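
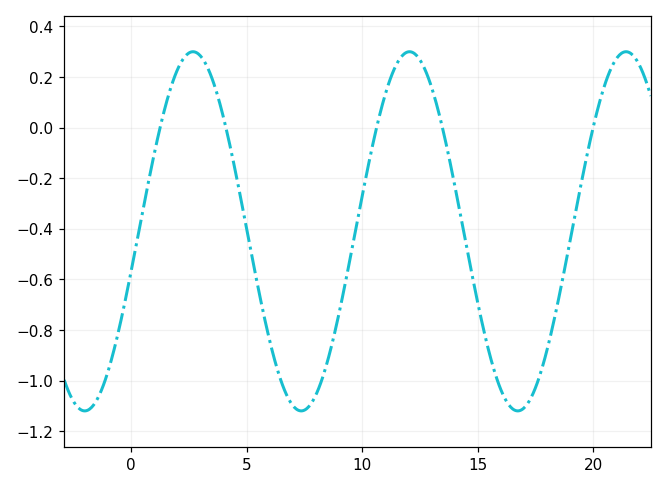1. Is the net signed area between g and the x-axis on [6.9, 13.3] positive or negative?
negative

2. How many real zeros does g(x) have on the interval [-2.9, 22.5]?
5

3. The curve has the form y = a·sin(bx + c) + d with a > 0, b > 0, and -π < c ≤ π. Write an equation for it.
y = 0.71sin(0.67x - 0.22) - 0.41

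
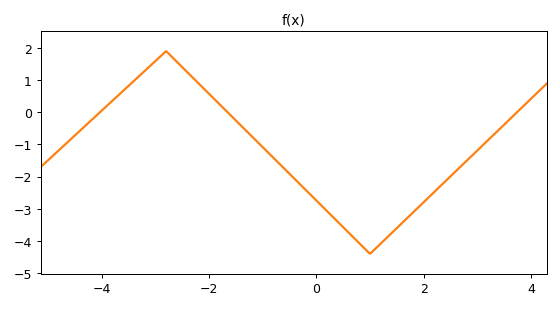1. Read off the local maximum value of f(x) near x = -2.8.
1.9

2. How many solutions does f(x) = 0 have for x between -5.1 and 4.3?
3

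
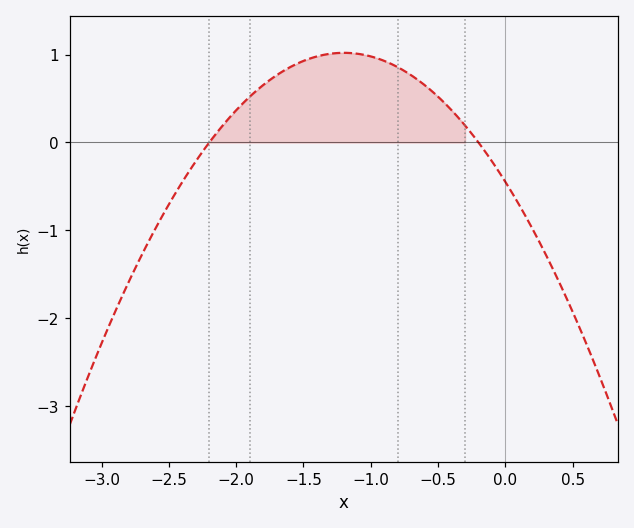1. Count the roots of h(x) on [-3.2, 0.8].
2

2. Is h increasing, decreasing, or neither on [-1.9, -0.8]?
neither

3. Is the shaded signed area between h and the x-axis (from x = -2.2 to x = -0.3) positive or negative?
positive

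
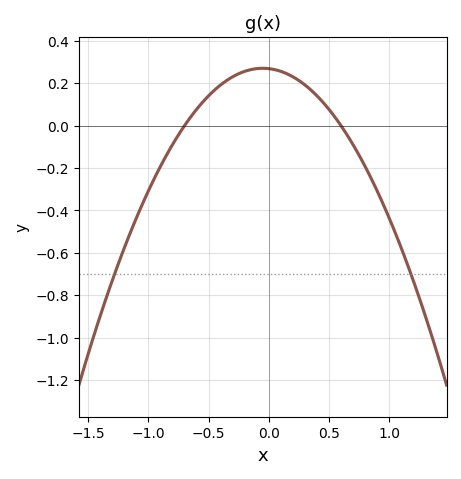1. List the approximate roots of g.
-0.7, 0.6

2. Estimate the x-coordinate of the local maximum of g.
-0.05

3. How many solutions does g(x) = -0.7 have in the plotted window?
2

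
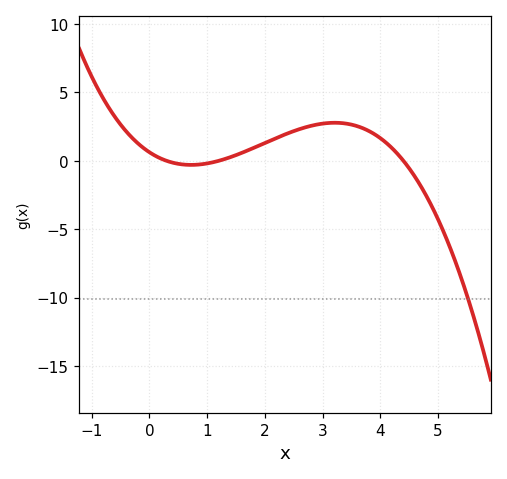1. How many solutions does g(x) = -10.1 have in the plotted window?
1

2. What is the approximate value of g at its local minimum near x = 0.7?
-0.297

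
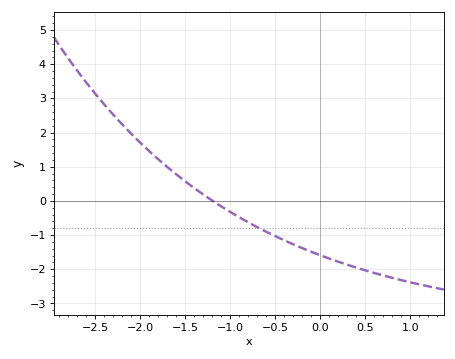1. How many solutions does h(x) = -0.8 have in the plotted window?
1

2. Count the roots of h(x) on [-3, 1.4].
1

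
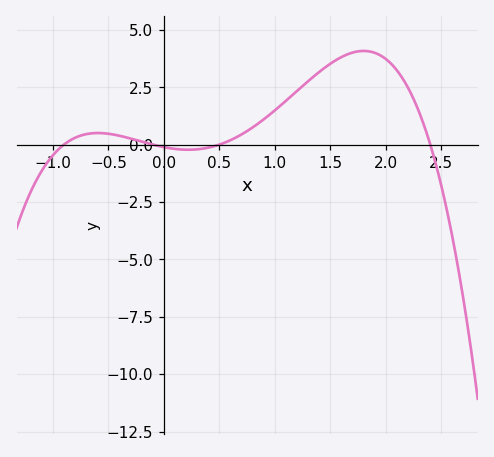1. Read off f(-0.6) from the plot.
0.505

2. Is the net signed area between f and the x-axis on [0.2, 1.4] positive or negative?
positive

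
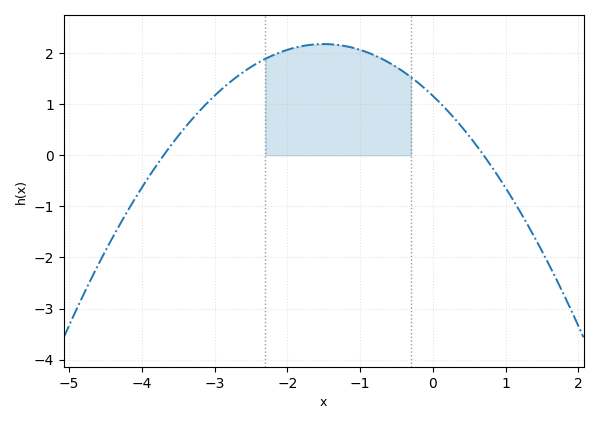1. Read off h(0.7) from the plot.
0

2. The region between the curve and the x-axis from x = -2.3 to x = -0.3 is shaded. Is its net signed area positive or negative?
positive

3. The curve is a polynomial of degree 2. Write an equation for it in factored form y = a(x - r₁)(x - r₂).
y = -0.45(x + 3.7)(x - 0.7)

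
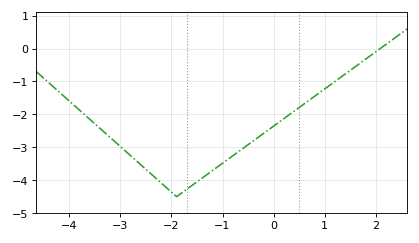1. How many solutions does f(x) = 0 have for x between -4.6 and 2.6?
1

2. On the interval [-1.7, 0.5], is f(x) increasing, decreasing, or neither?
increasing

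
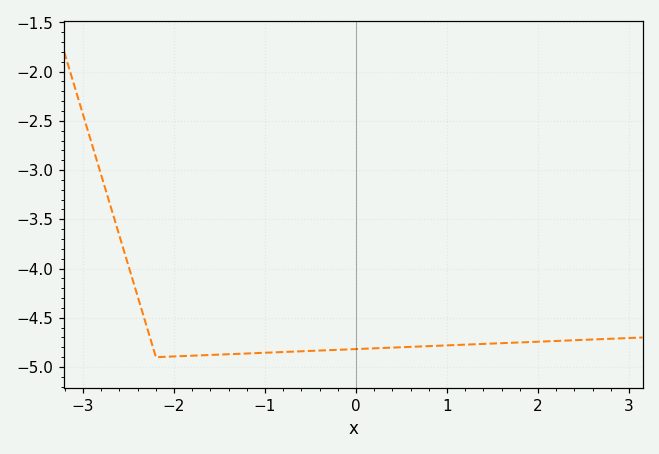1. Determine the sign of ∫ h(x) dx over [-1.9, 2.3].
negative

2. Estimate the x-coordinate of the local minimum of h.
-2.2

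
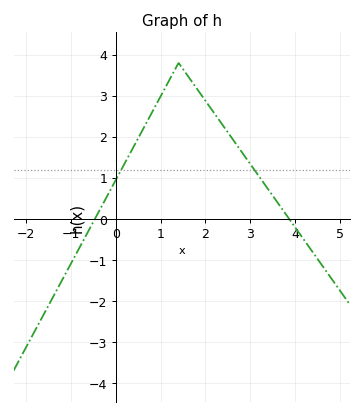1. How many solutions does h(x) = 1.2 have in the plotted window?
2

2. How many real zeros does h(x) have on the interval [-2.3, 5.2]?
2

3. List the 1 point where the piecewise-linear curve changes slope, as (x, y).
(1.4, 3.8)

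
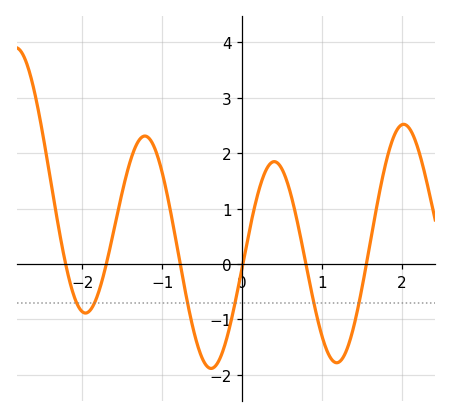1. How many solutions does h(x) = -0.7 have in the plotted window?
6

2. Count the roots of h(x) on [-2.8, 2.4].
6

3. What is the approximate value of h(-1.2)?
2.31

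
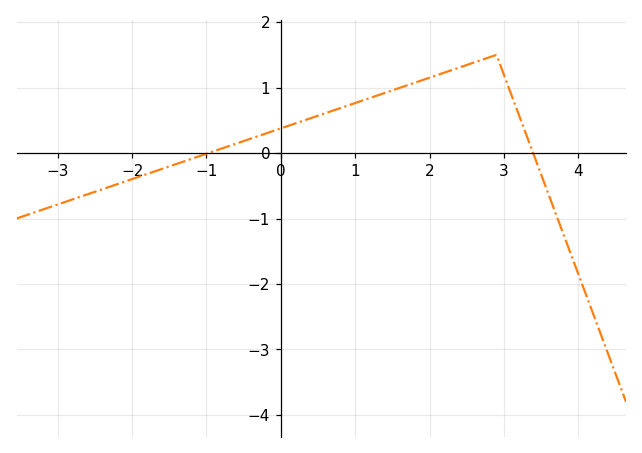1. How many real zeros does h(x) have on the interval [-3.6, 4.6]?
2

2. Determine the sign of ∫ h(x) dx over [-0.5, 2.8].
positive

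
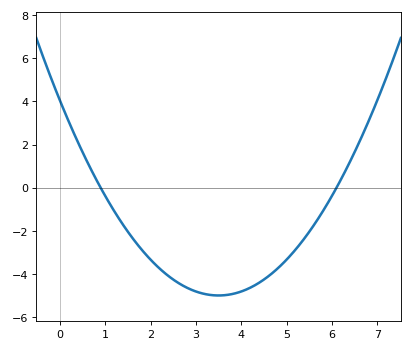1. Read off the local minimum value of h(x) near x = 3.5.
-5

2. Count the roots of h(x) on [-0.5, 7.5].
2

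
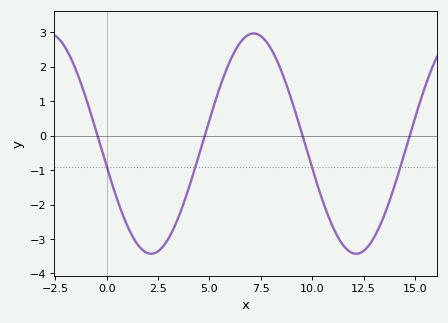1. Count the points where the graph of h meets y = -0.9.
4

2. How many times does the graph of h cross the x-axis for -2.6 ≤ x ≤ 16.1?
4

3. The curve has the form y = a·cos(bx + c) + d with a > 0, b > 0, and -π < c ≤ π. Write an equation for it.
y = 3.2cos(0.63x + 1.8) - 0.23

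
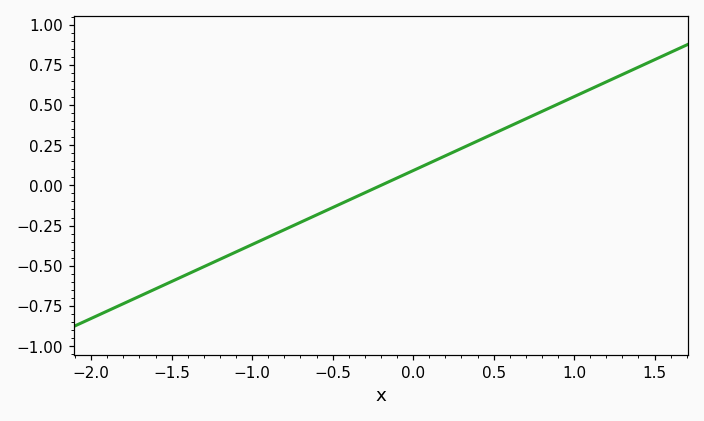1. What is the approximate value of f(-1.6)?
-0.65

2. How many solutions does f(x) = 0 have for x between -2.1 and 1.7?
1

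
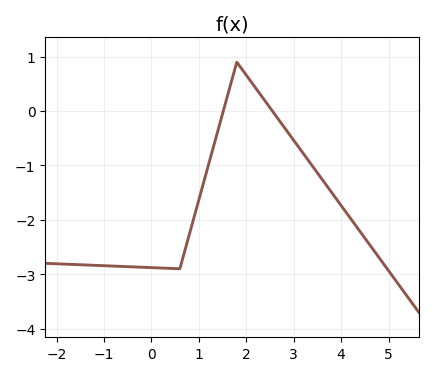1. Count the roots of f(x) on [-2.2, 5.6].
2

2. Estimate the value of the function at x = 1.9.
0.8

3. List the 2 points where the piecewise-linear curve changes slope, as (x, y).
(0.6, -2.9); (1.8, 0.9)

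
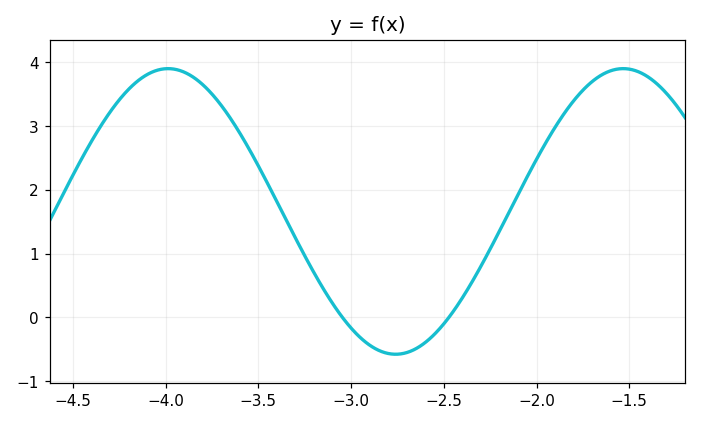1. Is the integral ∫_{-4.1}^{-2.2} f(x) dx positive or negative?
positive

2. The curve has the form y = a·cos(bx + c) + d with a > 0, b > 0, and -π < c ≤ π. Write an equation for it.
y = 2.24cos(2.6x - 2.4) + 1.66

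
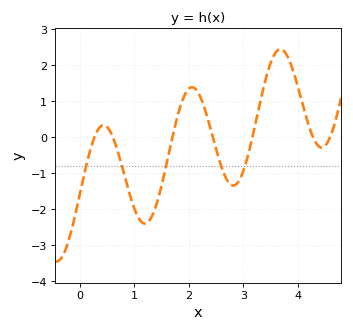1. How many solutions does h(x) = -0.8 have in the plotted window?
5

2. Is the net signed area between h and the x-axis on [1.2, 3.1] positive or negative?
negative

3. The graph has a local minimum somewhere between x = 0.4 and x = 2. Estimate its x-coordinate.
1.19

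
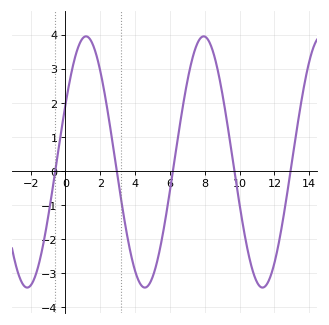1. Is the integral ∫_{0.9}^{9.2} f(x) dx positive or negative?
positive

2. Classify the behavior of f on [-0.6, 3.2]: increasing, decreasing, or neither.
neither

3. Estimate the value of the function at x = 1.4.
3.9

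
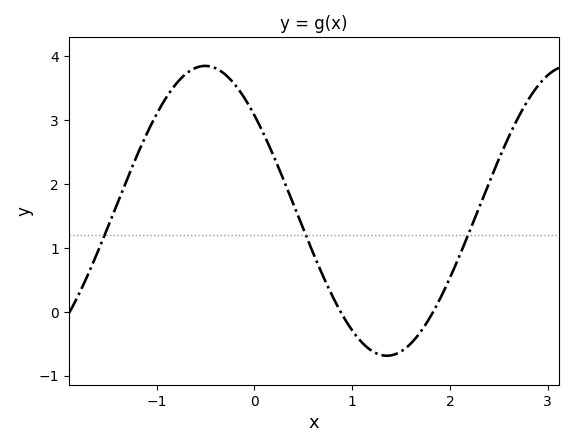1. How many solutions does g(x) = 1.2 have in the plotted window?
3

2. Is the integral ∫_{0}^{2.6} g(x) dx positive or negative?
positive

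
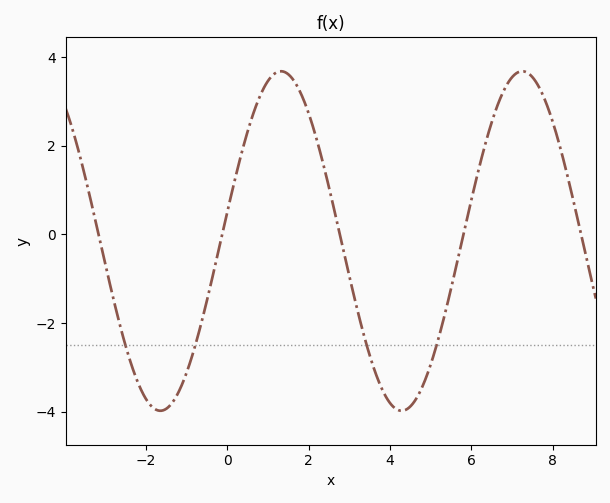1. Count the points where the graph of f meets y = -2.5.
4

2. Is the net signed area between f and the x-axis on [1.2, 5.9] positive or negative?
negative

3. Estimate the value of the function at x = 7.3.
3.67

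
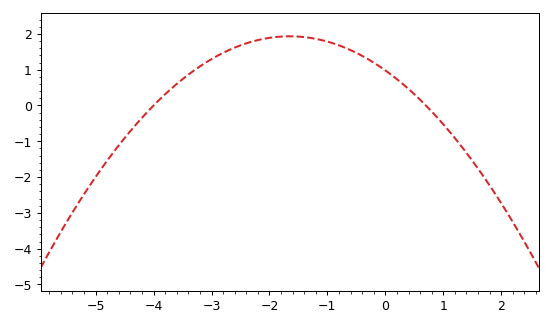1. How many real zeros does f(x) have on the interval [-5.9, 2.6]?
2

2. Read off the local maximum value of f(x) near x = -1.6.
1.93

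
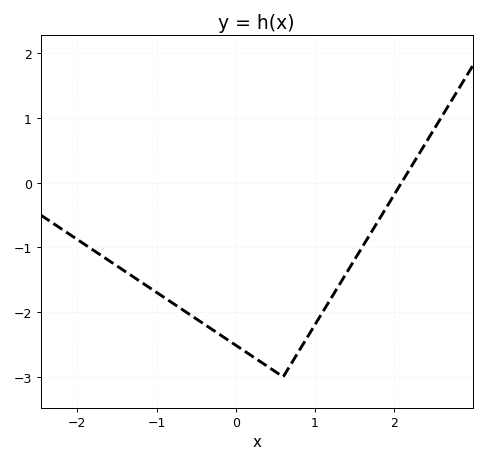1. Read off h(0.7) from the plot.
-2.8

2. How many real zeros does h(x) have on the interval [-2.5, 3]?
1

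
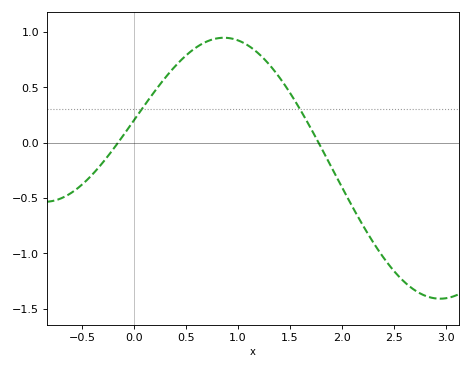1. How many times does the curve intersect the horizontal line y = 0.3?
2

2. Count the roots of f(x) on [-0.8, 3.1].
2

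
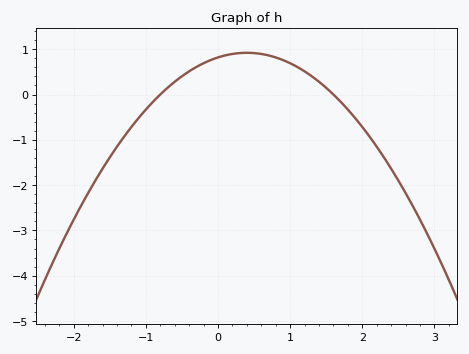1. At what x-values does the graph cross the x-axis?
-0.8, 1.6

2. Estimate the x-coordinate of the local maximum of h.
0.4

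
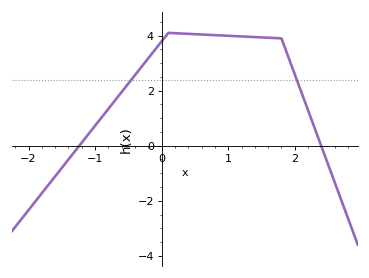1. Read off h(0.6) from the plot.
4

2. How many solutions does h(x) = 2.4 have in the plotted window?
2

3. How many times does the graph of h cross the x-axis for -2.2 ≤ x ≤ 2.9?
2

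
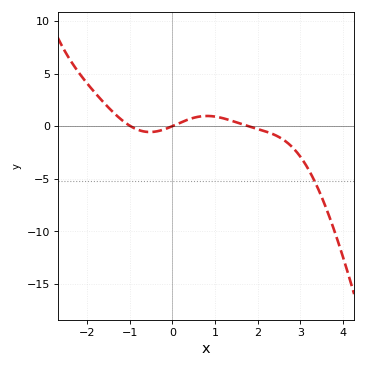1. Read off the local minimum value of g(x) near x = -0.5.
-0.5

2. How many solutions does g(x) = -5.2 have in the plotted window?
1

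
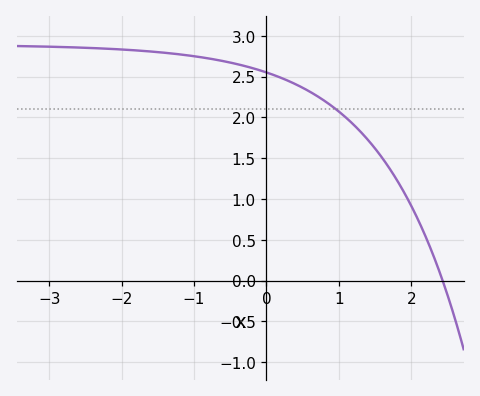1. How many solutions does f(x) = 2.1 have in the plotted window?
1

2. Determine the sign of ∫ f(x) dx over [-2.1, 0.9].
positive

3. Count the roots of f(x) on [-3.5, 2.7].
1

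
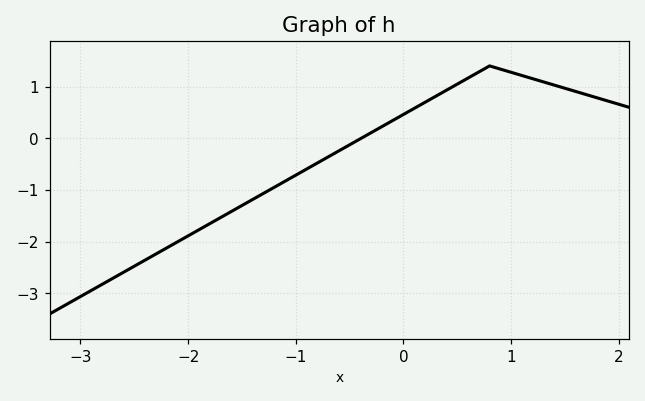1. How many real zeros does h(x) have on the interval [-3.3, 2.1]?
1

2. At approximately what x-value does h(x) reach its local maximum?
0.8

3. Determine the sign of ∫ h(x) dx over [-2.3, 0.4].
negative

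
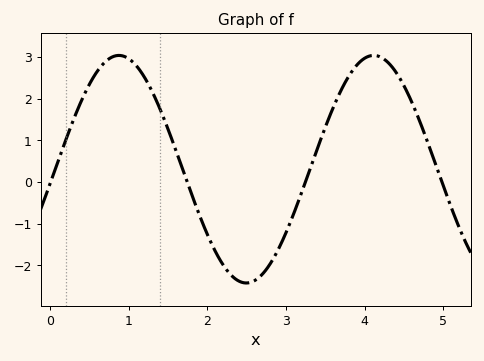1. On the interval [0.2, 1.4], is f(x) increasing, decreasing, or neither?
neither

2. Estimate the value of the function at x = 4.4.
2.64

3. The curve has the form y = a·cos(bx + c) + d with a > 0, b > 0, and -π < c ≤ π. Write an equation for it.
y = 2.73cos(1.94x - 1.7) + 0.31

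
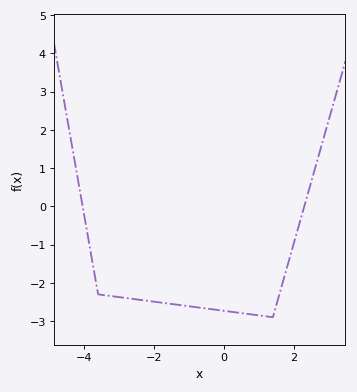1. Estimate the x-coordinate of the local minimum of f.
1.4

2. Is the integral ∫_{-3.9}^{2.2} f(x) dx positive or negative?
negative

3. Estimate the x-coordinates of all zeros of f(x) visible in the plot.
-4.04, 2.3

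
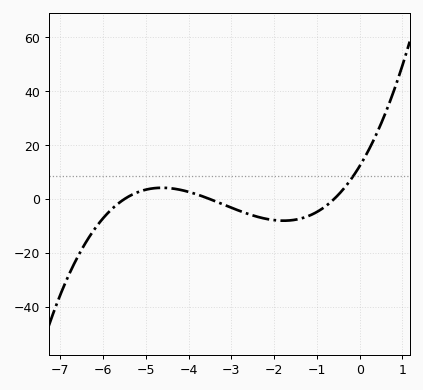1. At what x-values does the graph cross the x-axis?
-5.4, -3.6, -0.6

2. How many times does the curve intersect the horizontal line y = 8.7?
1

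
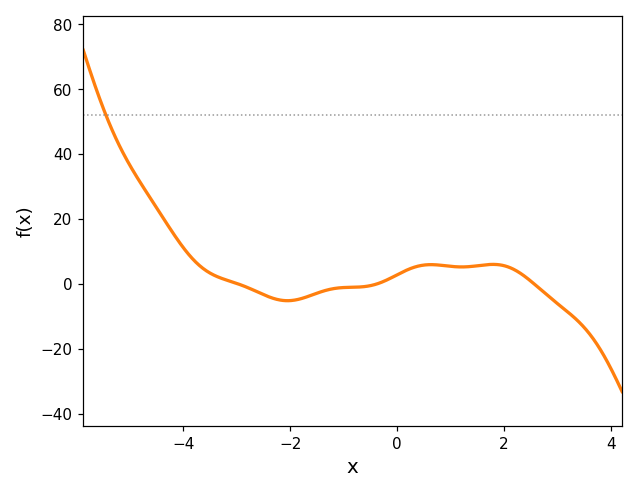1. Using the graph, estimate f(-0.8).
-2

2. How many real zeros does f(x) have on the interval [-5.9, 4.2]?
3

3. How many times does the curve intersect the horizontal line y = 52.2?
1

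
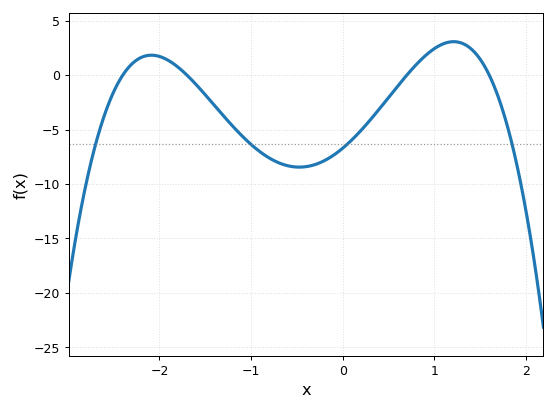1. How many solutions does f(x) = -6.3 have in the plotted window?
4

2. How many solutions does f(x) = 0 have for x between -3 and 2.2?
4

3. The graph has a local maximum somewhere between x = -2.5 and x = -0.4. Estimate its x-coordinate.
-2.09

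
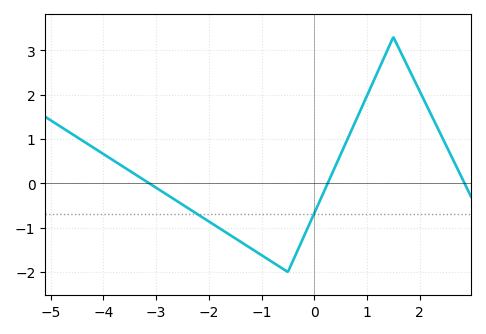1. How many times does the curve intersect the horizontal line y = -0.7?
2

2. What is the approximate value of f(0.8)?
1.4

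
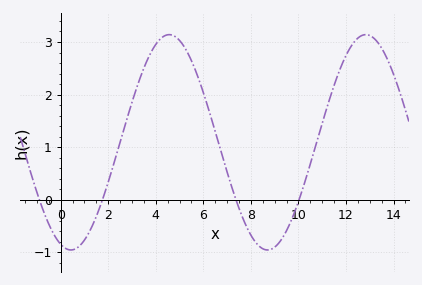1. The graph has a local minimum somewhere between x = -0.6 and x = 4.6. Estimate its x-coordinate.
0.4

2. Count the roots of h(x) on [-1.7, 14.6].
4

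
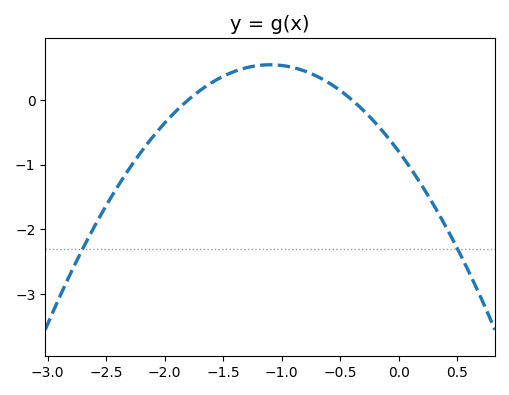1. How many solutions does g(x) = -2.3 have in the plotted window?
2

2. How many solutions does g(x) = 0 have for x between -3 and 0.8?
2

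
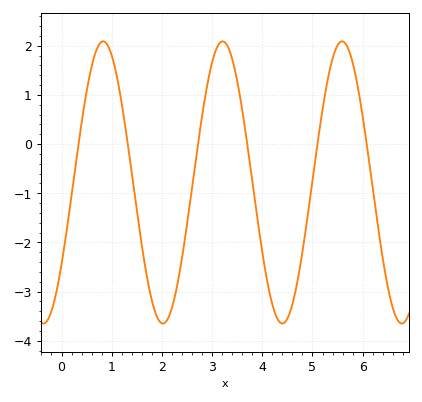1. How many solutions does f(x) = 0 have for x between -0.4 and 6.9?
6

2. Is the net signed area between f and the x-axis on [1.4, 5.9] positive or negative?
negative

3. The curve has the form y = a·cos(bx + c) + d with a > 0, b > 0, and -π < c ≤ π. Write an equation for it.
y = 2.87cos(2.64x - 2.19) - 0.78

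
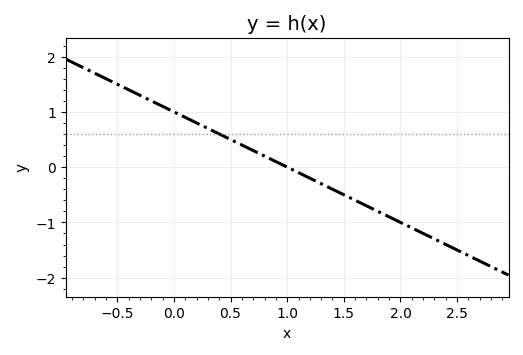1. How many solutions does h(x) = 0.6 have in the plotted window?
1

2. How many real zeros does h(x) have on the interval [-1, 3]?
1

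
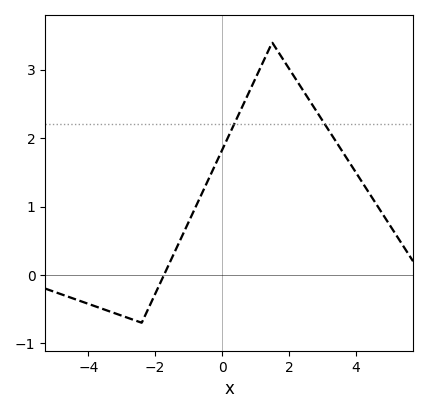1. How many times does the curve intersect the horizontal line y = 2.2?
2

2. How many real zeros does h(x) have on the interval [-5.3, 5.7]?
1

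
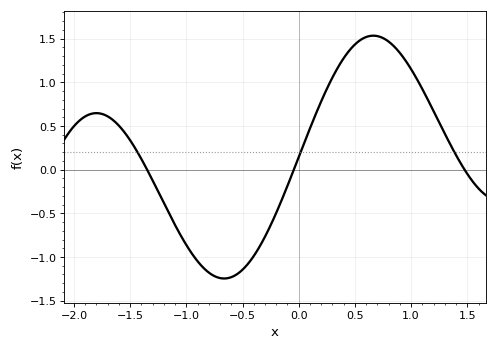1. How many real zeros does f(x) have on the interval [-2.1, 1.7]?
3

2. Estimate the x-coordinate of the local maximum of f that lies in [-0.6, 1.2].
0.664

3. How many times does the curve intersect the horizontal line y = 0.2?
3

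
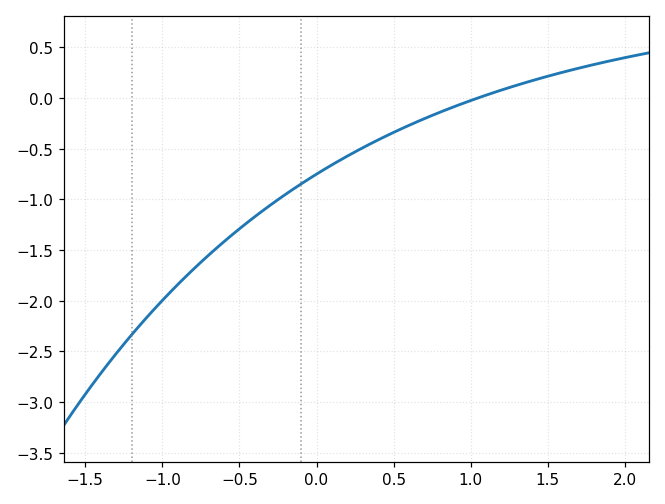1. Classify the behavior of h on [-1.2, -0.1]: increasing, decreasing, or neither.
increasing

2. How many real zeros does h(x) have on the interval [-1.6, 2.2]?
1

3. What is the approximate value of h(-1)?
-2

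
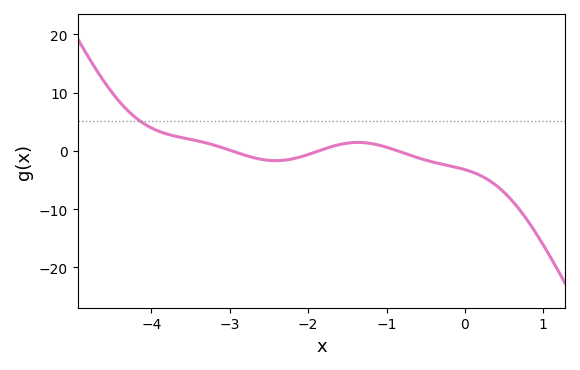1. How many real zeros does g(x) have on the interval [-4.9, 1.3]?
3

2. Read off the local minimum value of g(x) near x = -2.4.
-2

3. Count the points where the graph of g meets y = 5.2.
1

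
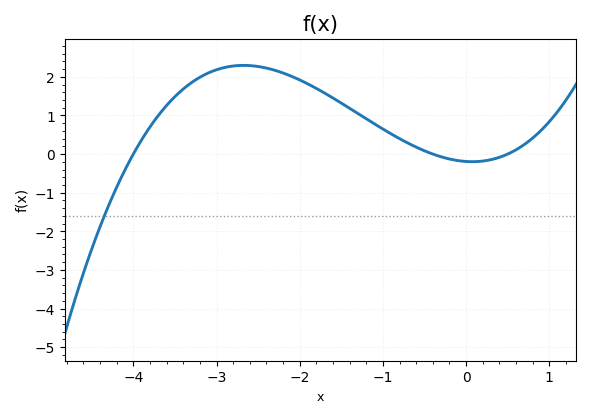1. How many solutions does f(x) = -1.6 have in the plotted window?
1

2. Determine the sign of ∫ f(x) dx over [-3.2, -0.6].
positive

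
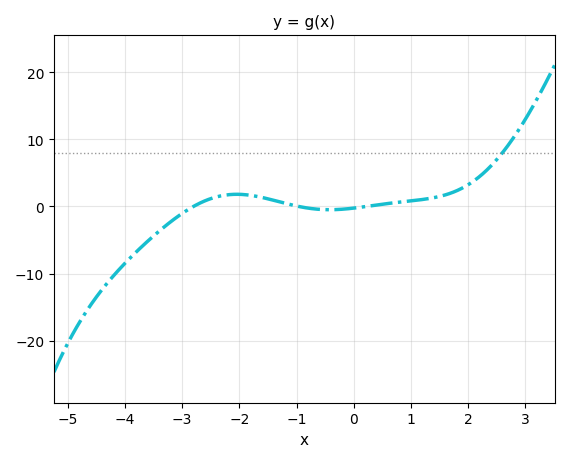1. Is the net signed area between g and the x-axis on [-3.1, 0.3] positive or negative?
positive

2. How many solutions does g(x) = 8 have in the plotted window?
1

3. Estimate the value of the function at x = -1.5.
1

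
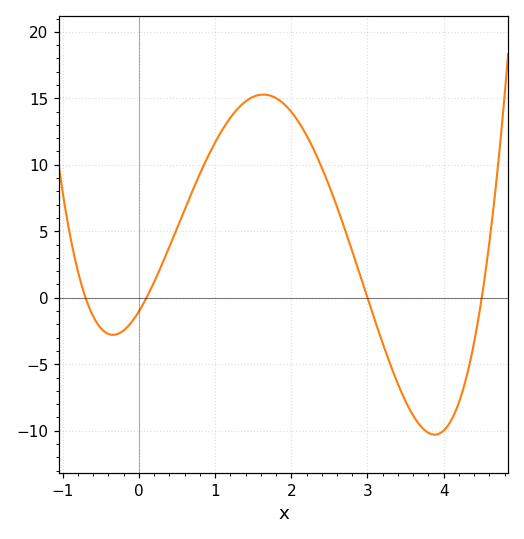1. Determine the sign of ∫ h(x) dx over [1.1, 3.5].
positive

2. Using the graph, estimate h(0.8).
9.32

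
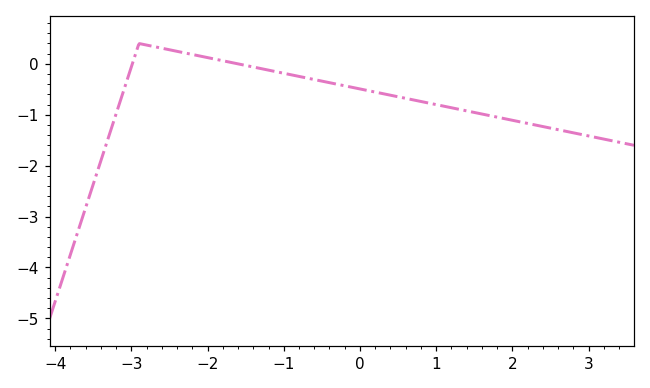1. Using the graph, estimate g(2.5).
-1.3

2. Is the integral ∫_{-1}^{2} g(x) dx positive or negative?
negative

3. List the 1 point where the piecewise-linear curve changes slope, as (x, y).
(-2.9, 0.4)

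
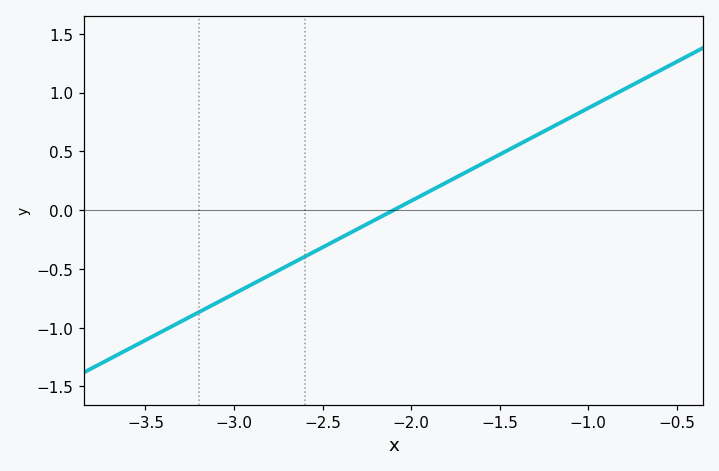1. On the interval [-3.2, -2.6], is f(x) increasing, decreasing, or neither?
increasing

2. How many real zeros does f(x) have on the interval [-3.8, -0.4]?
1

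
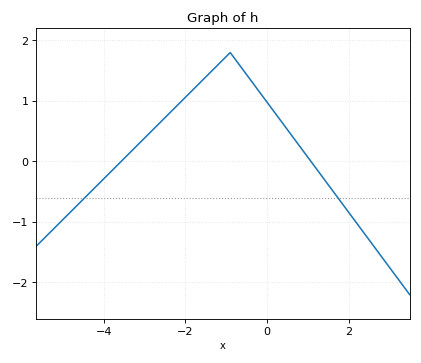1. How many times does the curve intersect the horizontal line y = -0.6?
2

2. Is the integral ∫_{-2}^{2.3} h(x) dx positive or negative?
positive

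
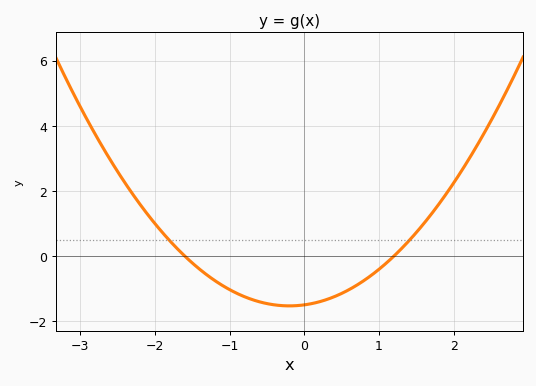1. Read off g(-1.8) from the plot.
0.468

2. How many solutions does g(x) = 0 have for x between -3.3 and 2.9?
2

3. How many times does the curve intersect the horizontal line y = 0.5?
2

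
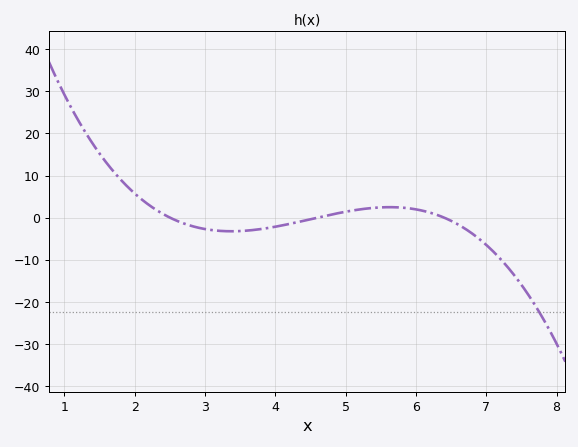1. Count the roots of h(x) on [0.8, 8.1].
3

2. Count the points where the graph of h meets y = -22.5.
1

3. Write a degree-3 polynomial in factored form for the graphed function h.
y = -1(x - 2.5)(x - 4.6)(x - 6.4)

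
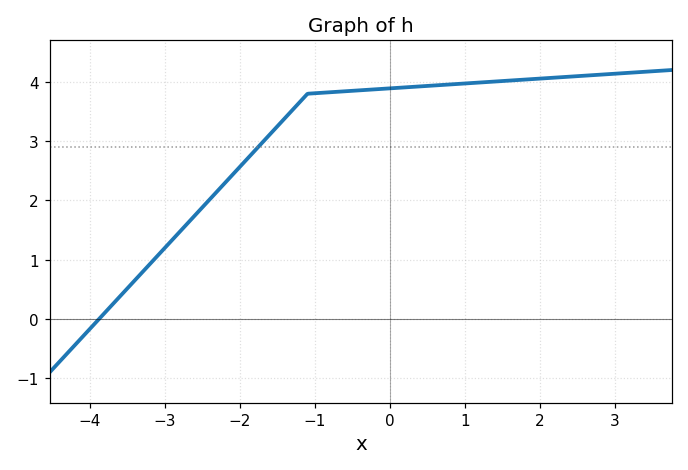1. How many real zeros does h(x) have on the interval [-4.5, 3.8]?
1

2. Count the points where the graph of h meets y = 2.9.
1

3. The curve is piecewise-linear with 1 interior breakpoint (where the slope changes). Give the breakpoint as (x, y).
(-1.1, 3.8)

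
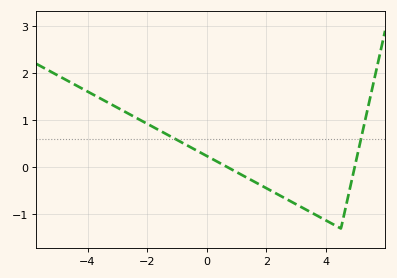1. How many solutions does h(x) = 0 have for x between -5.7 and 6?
2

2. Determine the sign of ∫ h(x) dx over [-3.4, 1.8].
positive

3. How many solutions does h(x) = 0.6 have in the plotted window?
2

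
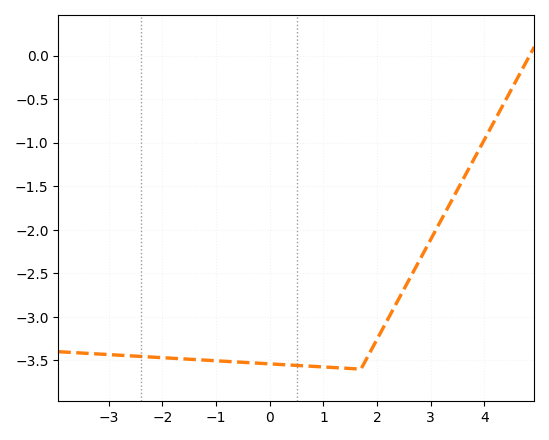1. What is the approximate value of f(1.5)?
-3.6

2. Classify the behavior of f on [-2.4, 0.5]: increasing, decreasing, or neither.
decreasing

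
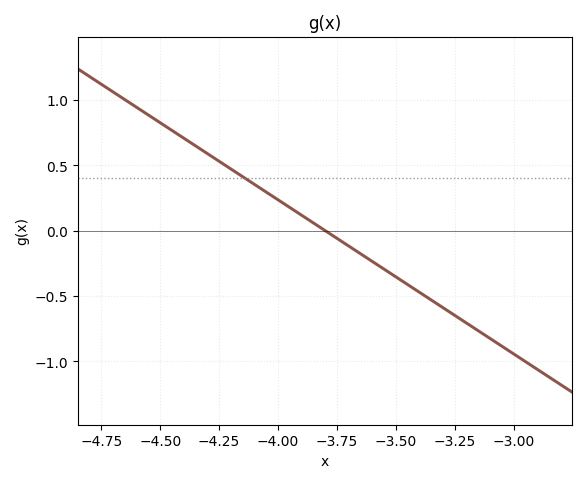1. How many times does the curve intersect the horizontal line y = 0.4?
1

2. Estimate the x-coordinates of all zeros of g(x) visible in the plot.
-3.8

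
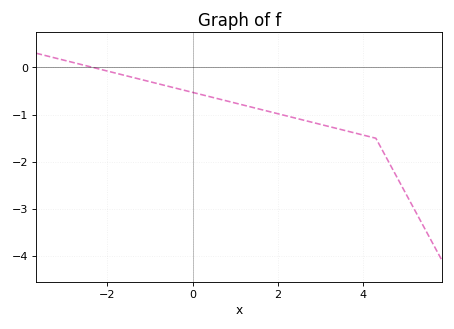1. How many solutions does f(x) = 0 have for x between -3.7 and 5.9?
1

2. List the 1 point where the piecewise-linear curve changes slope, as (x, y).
(4.3, -1.5)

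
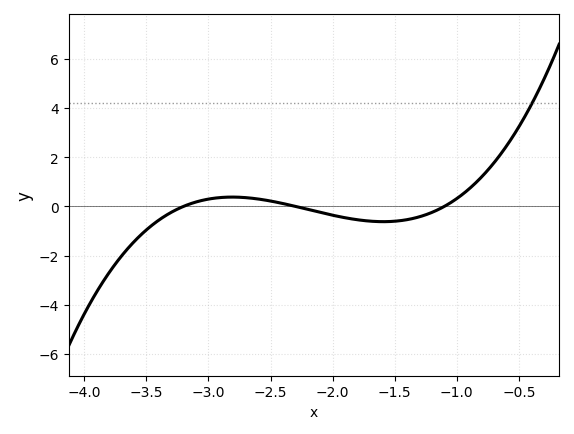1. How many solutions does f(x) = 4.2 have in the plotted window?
1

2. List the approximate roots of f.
-3.2, -2.3, -1.1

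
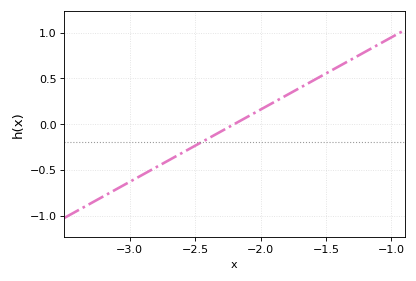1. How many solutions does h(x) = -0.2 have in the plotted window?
1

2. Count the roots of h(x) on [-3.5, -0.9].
1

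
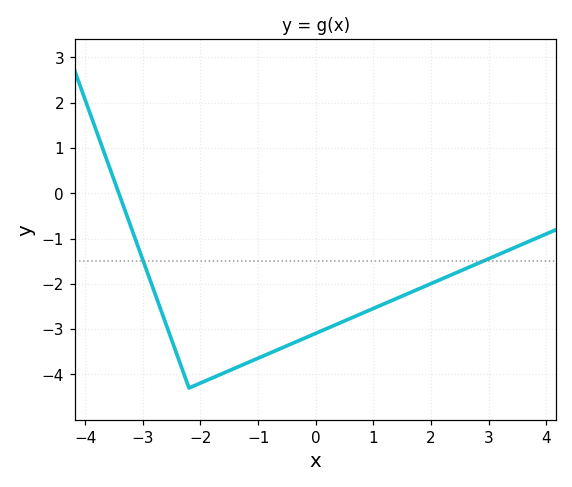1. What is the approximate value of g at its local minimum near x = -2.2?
-4.3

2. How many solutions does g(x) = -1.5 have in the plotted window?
2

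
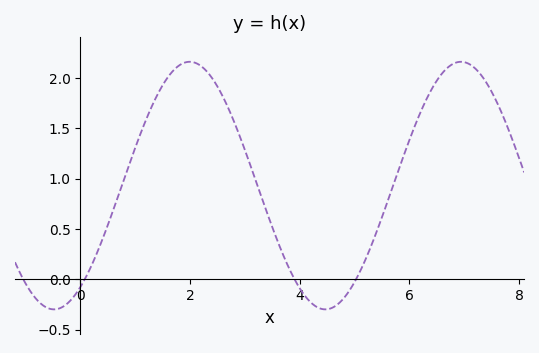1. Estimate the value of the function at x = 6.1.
1.5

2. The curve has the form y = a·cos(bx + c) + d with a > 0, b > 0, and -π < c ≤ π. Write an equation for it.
y = 1.23cos(1.3x - 2.5) + 0.93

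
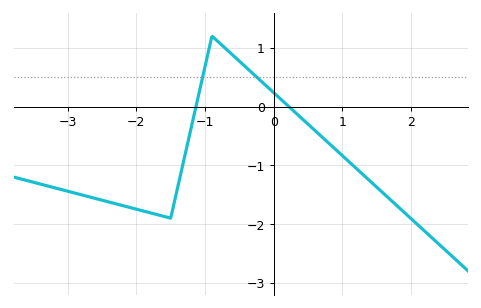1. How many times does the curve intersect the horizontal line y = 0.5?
2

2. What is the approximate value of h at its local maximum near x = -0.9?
1.2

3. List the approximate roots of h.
-1.1, 0.2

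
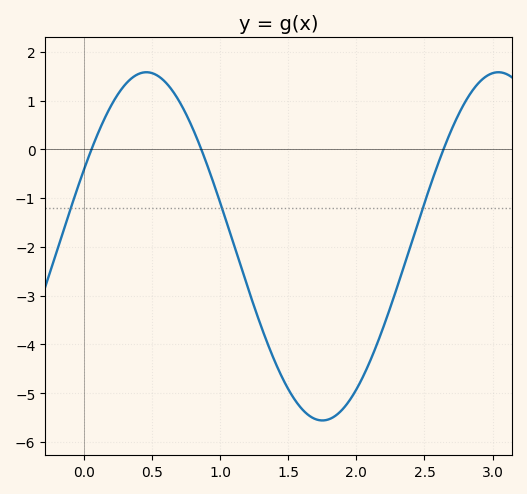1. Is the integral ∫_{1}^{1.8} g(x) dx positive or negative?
negative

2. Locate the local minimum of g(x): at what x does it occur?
1.75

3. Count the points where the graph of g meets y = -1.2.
3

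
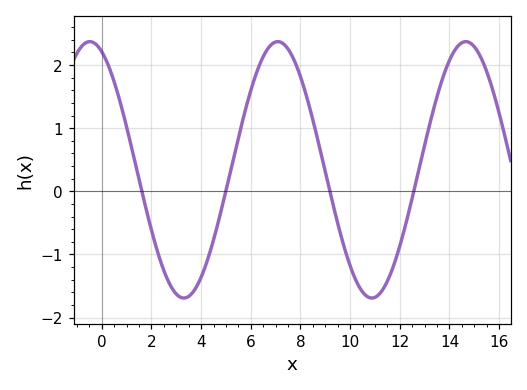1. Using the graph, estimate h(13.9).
1.98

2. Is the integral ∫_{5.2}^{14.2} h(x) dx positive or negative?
positive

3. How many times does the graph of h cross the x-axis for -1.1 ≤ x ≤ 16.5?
4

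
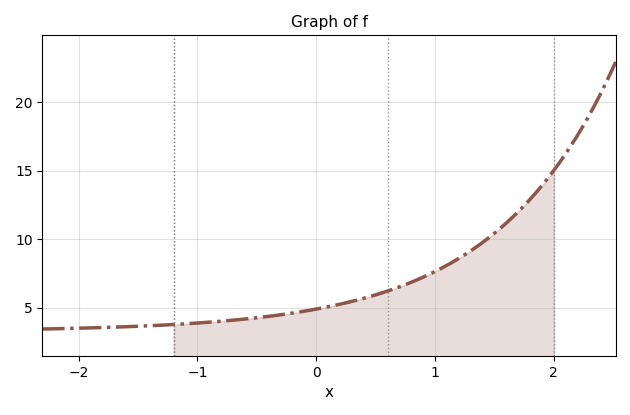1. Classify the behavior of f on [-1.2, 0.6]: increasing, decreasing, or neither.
increasing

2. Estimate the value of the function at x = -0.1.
4.5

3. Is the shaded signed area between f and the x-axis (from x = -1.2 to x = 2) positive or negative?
positive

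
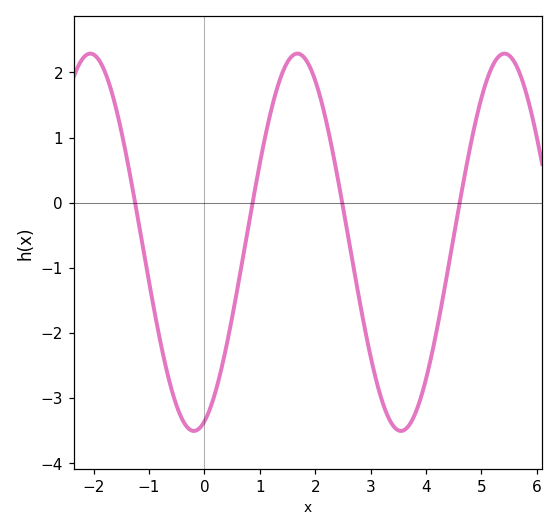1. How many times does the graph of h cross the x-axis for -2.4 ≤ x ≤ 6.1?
4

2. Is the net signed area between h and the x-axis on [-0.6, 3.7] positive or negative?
negative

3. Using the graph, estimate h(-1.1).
-0.7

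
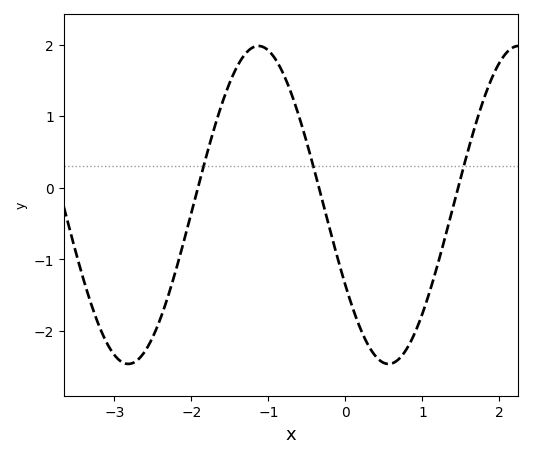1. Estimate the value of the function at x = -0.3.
-0.176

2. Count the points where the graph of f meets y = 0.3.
3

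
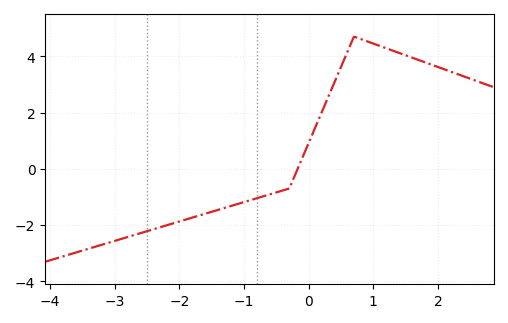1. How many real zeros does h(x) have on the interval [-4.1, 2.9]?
1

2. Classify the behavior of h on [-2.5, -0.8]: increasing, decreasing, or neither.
increasing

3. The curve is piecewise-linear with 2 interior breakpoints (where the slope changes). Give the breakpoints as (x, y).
(-0.3, -0.7); (0.7, 4.7)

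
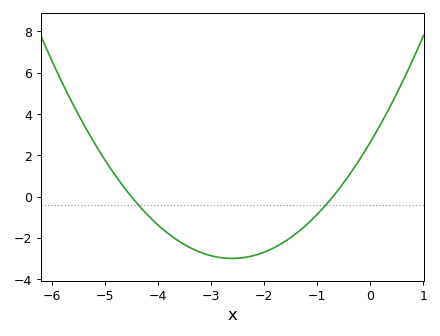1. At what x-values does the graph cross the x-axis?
-4.5, -0.7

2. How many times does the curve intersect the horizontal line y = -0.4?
2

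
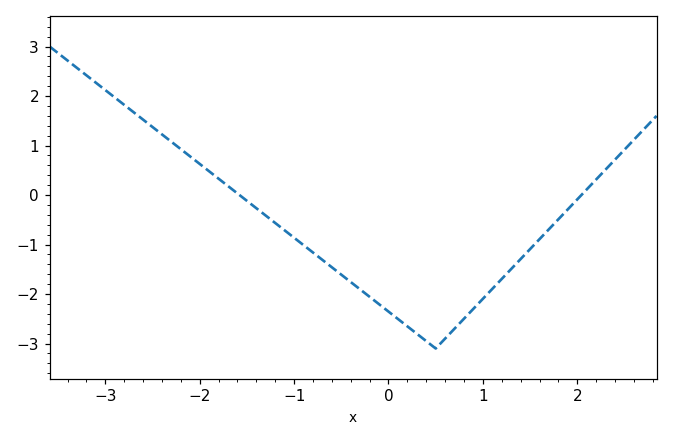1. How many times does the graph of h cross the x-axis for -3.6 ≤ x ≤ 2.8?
2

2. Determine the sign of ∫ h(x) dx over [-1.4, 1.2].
negative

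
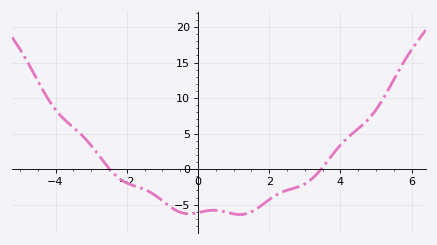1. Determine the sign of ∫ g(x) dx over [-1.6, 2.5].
negative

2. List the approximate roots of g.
-2.48, 3.46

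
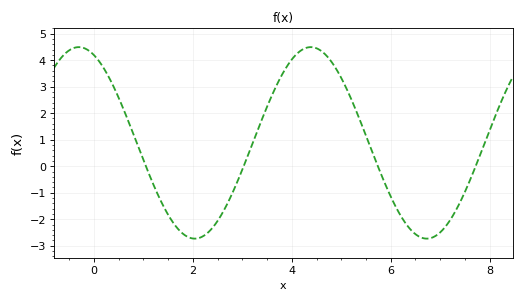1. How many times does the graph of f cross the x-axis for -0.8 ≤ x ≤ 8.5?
4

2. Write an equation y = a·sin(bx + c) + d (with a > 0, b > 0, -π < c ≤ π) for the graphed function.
y = 3.61sin(1.3x + 2) + 0.88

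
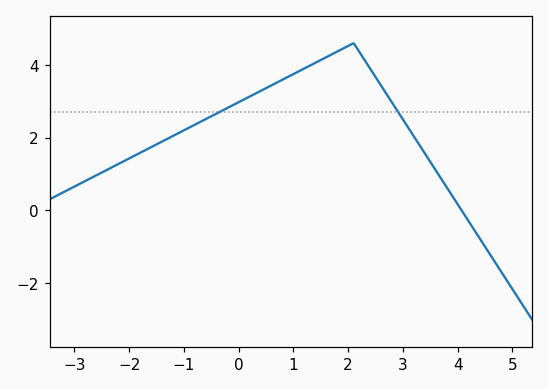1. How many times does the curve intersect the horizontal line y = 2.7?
2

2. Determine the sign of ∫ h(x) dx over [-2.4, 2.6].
positive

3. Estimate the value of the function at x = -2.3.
1.2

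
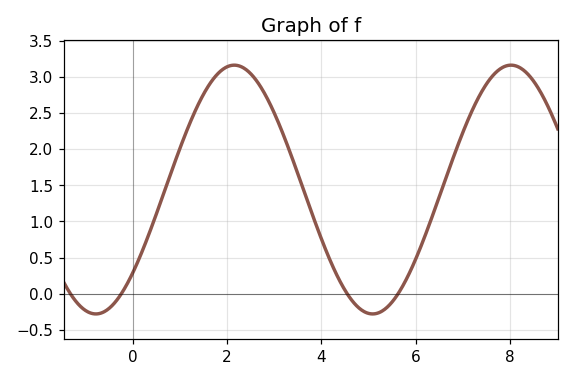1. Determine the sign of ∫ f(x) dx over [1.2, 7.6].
positive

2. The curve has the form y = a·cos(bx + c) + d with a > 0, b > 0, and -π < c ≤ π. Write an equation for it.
y = 1.72cos(1.07x - 2.3) + 1.44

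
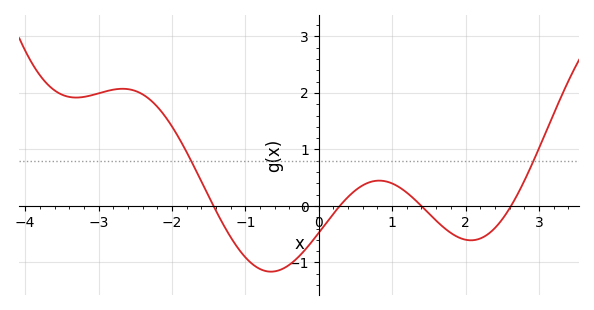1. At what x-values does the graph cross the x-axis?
-1.43, 0.286, 1.4, 2.62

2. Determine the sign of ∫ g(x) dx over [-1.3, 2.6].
negative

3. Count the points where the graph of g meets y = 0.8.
2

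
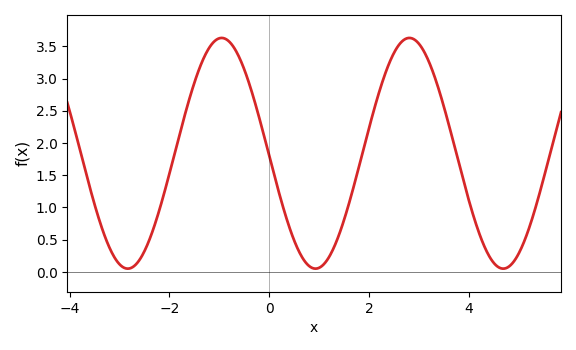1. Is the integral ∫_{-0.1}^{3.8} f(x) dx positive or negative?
positive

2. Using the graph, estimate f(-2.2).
0.964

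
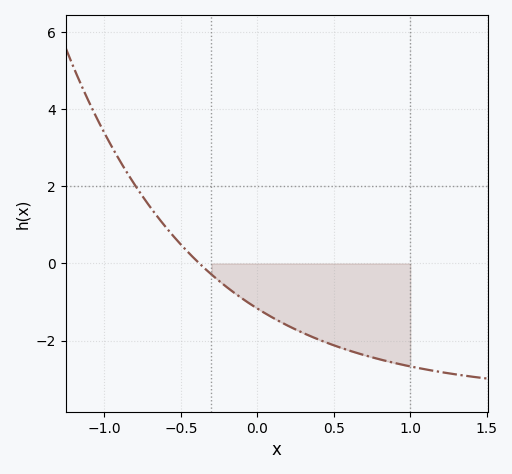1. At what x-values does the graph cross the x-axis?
-0.379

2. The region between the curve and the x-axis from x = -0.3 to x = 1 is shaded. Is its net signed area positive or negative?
negative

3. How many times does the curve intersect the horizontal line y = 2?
1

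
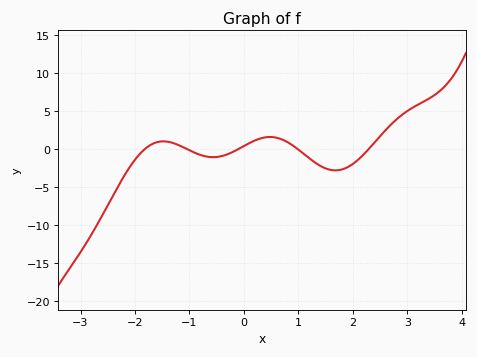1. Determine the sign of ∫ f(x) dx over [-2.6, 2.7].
negative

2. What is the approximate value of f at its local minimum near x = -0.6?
-1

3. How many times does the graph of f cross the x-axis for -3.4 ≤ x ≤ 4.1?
5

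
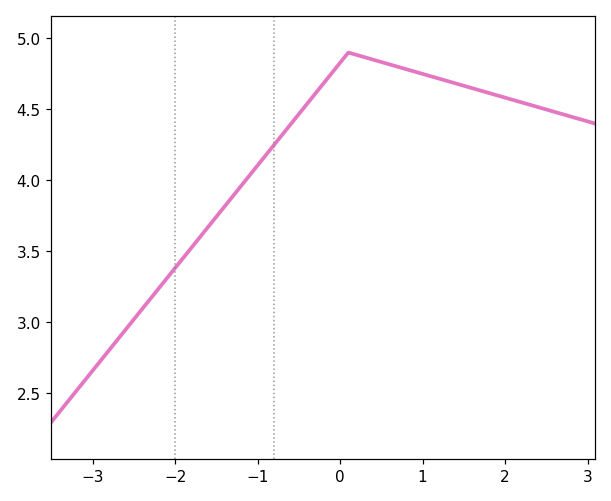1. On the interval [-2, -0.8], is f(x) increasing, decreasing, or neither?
increasing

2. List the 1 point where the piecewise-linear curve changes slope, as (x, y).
(0.1, 4.9)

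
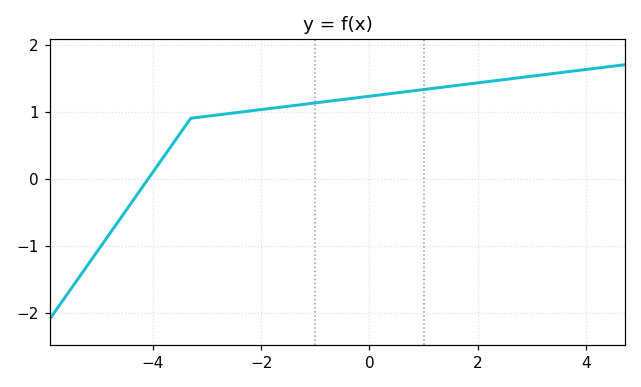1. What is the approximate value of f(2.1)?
1.44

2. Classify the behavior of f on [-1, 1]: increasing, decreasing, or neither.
increasing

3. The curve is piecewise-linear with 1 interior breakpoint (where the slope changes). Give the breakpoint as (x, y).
(-3.3, 0.9)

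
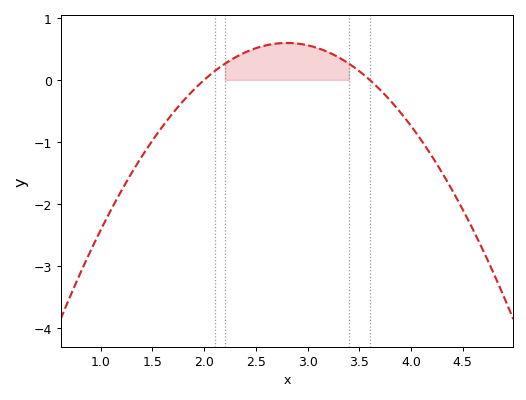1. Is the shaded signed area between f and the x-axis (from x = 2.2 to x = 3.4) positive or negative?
positive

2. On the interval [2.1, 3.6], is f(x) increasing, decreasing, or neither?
neither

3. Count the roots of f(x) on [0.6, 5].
2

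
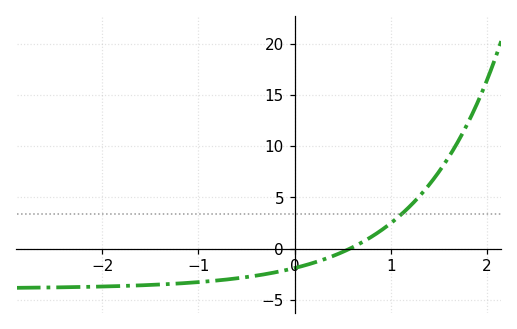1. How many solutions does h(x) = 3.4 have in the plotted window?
1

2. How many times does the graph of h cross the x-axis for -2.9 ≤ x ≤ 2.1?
1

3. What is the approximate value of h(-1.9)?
-3.5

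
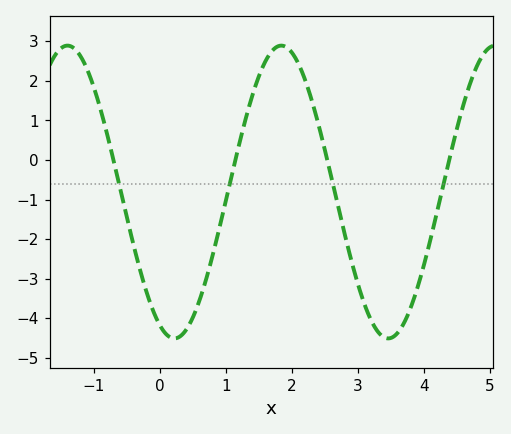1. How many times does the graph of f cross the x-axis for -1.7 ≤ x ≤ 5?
4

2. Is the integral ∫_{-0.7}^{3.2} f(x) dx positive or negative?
negative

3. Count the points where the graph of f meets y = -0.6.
4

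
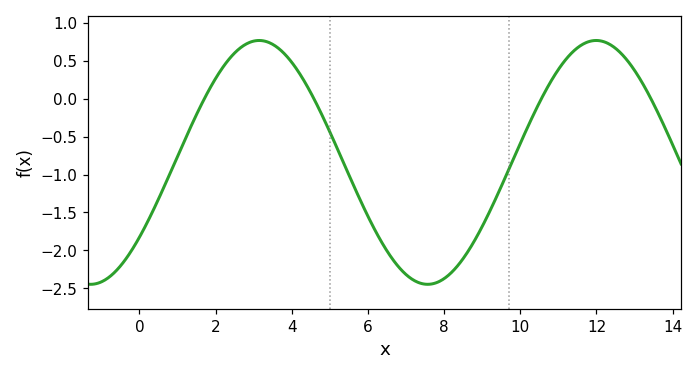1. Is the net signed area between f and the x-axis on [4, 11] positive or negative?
negative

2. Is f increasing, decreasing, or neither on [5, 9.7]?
neither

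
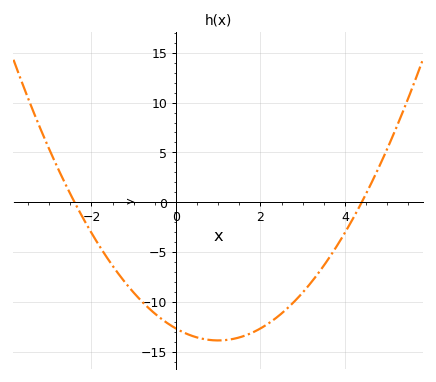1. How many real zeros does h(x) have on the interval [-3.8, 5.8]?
2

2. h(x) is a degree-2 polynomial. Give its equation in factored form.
y = 1.2(x + 2.4)(x - 4.4)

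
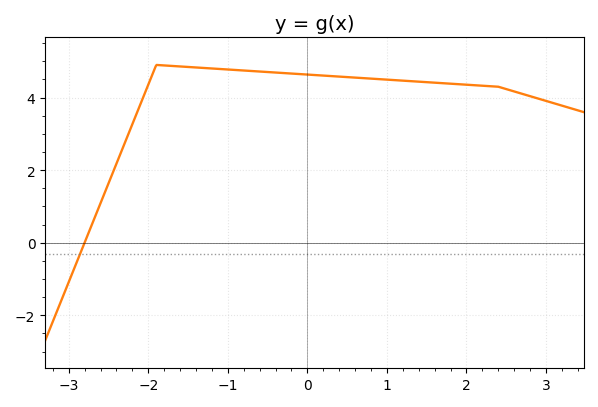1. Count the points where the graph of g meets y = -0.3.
1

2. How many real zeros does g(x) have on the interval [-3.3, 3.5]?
1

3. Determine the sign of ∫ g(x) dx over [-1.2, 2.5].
positive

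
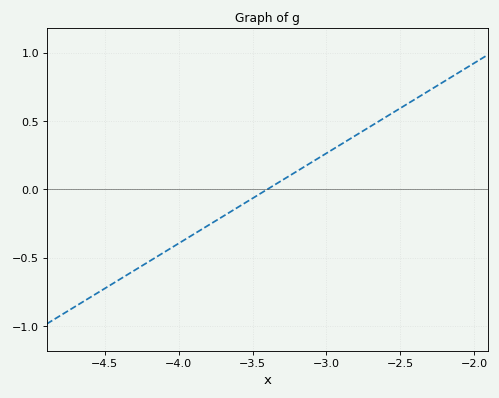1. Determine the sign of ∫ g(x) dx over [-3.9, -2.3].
positive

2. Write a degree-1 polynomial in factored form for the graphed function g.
y = 0.66(x + 3.4)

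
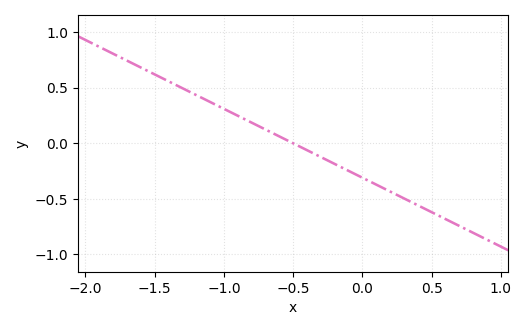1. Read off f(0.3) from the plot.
-0.5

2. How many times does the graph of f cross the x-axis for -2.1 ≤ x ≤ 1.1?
1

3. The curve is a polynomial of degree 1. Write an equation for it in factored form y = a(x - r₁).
y = -0.62(x + 0.5)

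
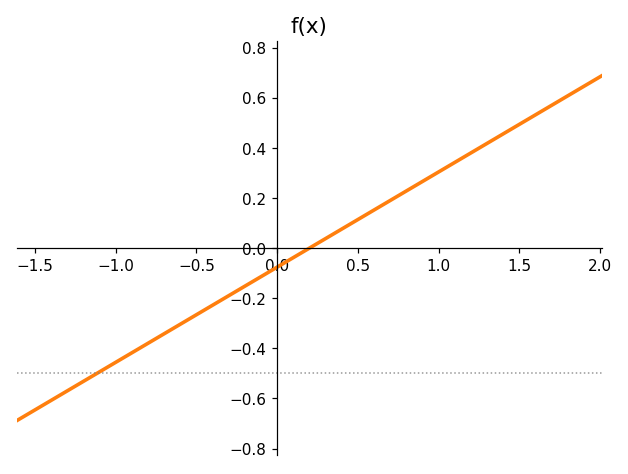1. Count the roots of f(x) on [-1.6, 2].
1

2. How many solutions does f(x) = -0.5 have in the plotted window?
1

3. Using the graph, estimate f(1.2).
0.38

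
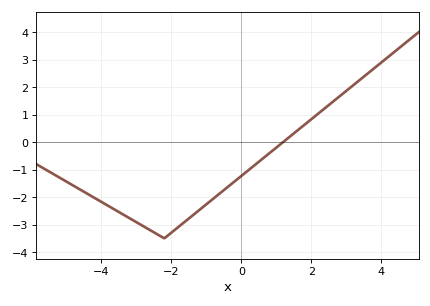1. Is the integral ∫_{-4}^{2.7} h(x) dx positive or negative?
negative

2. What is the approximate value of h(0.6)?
-0.6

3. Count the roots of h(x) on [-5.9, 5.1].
1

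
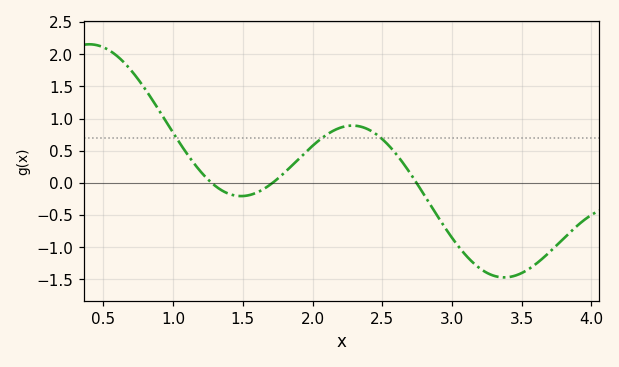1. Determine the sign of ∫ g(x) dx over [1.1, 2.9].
positive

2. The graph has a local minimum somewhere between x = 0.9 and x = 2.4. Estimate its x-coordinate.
1.49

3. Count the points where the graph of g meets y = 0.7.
3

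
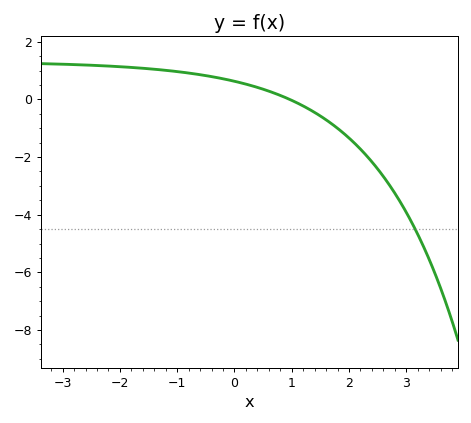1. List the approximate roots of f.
0.964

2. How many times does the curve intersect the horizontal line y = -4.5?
1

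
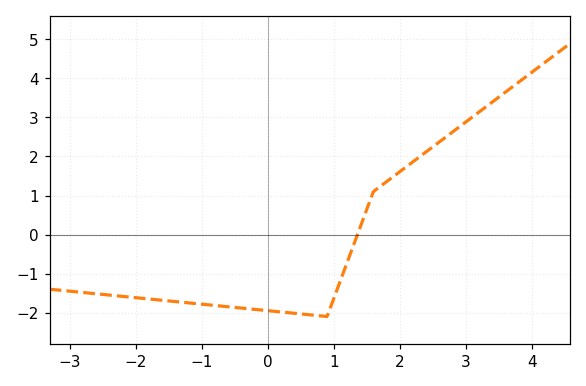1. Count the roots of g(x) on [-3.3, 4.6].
1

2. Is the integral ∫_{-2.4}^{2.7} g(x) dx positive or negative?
negative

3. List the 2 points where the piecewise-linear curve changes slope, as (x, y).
(0.9, -2.1); (1.6, 1.1)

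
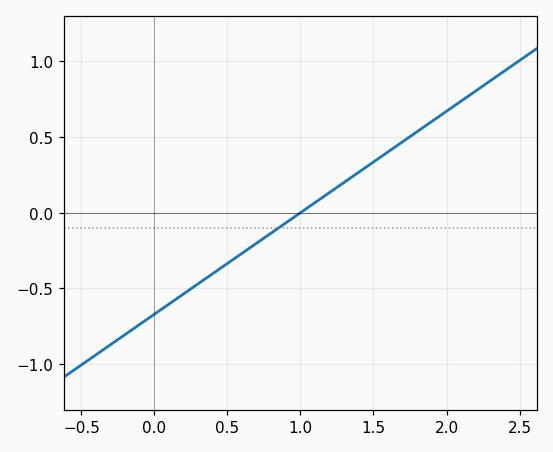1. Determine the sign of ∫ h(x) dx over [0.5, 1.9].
positive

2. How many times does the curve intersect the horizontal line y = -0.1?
1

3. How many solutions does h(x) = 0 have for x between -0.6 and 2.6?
1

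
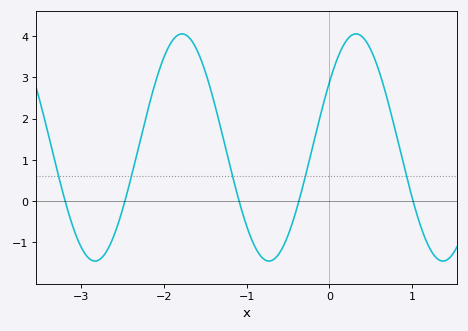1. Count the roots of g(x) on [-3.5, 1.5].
5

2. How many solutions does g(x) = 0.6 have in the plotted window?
5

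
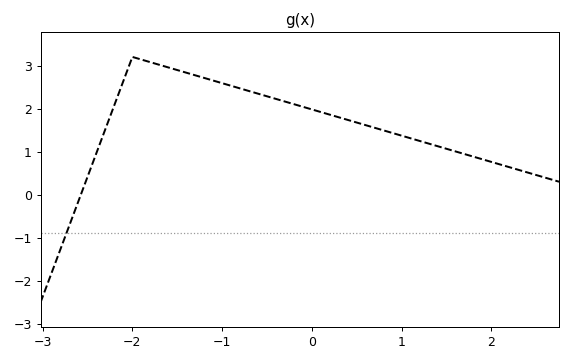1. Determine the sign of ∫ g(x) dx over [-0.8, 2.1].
positive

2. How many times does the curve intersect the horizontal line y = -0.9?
1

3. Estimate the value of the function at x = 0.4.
1.7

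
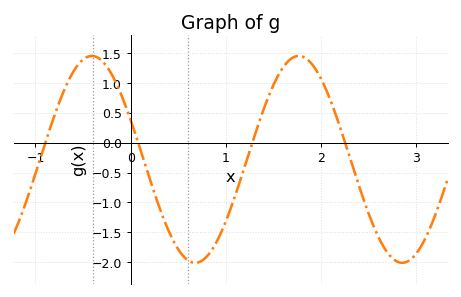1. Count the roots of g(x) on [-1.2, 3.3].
4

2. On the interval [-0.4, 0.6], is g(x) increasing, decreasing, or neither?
decreasing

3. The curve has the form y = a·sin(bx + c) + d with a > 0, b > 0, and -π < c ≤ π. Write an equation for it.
y = 1.73sin(2.9x + 2.8) - 0.28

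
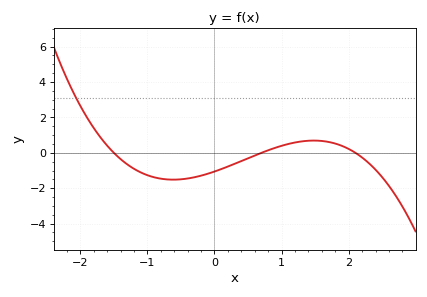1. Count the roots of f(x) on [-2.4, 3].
3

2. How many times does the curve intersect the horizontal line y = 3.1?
1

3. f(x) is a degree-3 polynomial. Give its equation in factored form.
y = -0.48(x + 1.5)(x - 0.7)(x - 2.1)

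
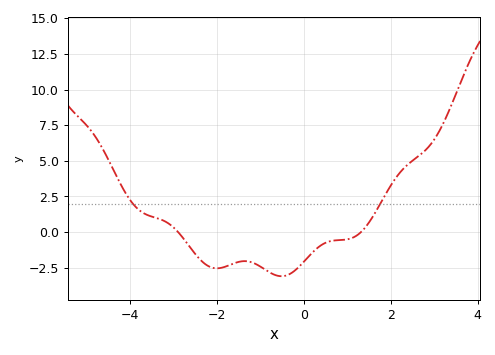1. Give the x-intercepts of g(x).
-2.9, 1.32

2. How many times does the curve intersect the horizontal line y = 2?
2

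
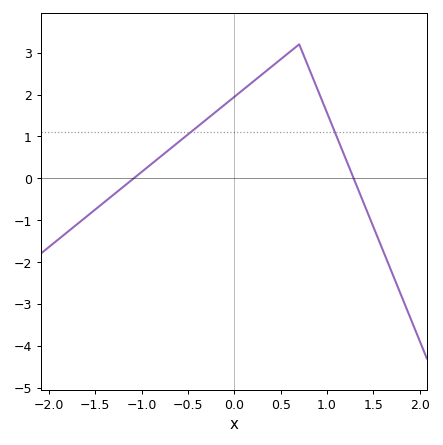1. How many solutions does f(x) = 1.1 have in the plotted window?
2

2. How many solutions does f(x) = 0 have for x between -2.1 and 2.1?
2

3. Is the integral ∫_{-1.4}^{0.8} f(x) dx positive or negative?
positive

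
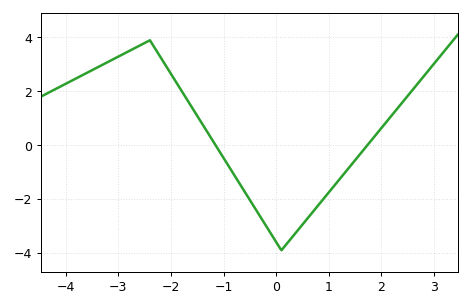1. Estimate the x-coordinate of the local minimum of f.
0.101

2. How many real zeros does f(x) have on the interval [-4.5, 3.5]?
2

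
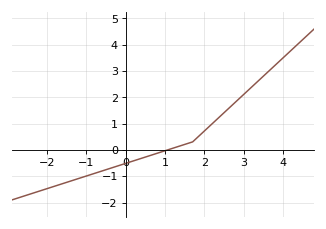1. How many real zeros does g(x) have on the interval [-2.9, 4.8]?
1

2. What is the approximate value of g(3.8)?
3.2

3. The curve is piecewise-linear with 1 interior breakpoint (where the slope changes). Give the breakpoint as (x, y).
(1.7, 0.3)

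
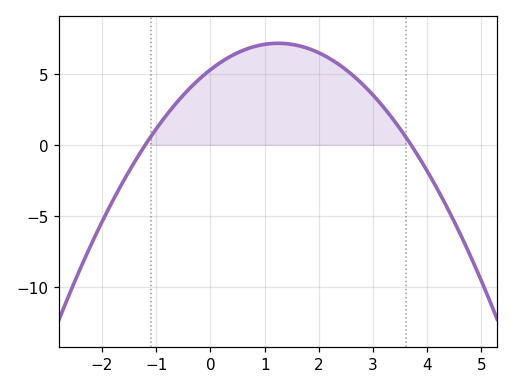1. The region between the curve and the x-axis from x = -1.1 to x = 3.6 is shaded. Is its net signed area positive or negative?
positive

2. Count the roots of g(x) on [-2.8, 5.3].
2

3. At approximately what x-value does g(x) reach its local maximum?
1.25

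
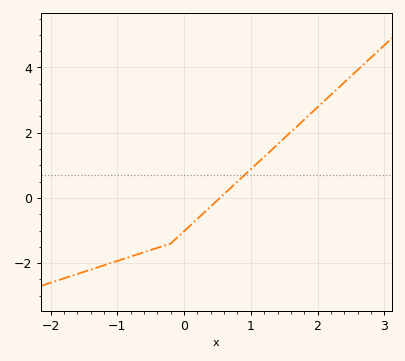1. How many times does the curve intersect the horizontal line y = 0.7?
1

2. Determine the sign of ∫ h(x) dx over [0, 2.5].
positive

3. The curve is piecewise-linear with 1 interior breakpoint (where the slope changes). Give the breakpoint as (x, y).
(-0.2, -1.4)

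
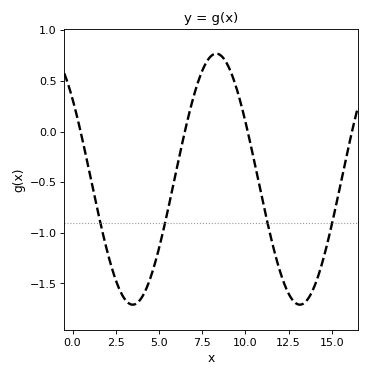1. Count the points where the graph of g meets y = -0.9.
4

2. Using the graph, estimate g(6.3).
-0.15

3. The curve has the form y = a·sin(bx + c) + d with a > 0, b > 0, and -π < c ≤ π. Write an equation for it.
y = 1.24sin(0.65x + 2.5) - 0.47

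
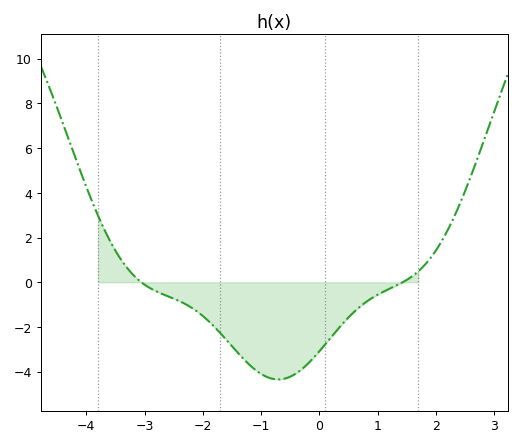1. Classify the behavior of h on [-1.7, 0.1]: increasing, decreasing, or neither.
neither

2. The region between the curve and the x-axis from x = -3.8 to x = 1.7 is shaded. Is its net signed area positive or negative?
negative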